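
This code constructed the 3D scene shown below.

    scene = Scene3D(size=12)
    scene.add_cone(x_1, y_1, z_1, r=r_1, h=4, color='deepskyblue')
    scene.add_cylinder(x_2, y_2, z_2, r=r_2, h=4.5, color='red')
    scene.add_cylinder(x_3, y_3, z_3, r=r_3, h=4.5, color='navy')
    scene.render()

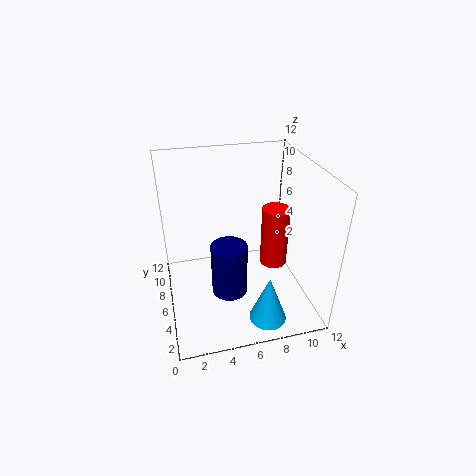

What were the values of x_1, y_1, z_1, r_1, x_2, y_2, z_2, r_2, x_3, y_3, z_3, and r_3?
x_1 = 7.5, y_1 = 2, z_1 = 0.5, r_1 = 1.5, x_2 = 8, y_2 = 3, z_2 = 5.5, r_2 = 1, x_3 = 5, y_3 = 5, z_3 = 1.5, r_3 = 1.5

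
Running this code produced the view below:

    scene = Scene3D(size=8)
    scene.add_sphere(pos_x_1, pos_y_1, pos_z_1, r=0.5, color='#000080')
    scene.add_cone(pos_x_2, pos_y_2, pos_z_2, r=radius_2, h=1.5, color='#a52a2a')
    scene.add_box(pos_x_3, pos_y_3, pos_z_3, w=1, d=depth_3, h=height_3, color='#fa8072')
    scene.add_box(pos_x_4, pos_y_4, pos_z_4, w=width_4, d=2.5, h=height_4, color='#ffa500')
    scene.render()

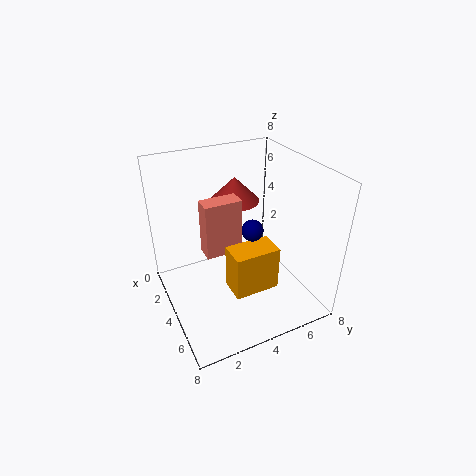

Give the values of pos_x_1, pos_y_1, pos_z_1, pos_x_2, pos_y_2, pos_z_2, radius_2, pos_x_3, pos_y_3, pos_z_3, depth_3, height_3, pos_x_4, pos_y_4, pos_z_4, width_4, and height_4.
pos_x_1 = 6.5
pos_y_1 = 3.5
pos_z_1 = 6
pos_x_2 = 1.5
pos_y_2 = 5
pos_z_2 = 5
radius_2 = 1.5
pos_x_3 = 3.5
pos_y_3 = 2
pos_z_3 = 3.5
depth_3 = 2
height_3 = 3
pos_x_4 = 4.5
pos_y_4 = 3
pos_z_4 = 1.5
width_4 = 1.5
height_4 = 2.5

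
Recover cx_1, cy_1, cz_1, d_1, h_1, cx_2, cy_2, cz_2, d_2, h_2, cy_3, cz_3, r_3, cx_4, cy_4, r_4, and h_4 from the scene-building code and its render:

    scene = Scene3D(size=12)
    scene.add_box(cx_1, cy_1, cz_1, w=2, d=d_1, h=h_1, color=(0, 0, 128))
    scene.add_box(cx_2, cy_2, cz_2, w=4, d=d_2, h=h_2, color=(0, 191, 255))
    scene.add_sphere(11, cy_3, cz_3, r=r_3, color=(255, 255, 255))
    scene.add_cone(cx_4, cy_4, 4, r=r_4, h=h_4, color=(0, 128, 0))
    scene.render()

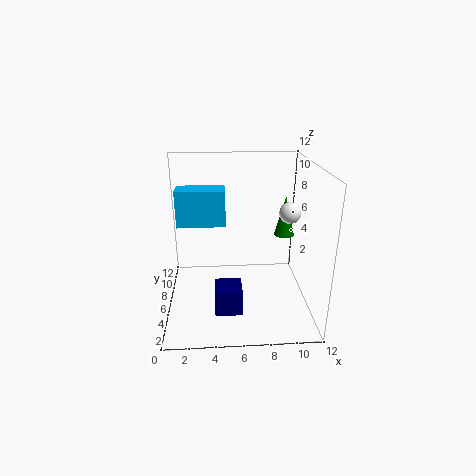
cx_1 = 4, cy_1 = 1, cz_1 = 2, d_1 = 2, h_1 = 2, cx_2 = 1, cy_2 = 6, cz_2 = 7, d_2 = 2, h_2 = 3, cy_3 = 9, cz_3 = 7, r_3 = 1, cx_4 = 11, cy_4 = 11, r_4 = 1, h_4 = 4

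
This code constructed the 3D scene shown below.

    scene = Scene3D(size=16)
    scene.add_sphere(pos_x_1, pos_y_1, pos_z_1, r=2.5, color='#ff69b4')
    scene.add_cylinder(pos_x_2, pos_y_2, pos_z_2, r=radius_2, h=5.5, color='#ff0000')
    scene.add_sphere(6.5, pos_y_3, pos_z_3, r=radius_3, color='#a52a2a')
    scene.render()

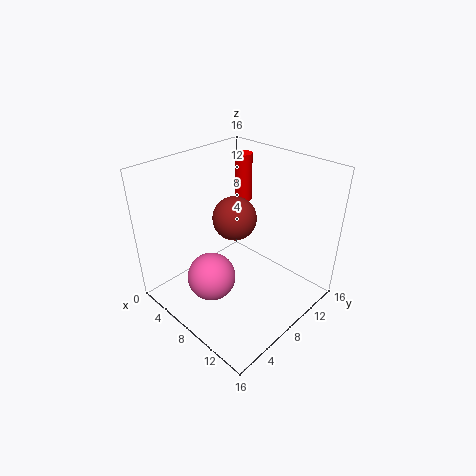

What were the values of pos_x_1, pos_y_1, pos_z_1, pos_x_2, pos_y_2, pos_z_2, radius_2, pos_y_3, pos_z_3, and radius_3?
pos_x_1 = 8.5, pos_y_1 = 3.5, pos_z_1 = 5.5, pos_x_2 = 5, pos_y_2 = 12, pos_z_2 = 10.5, radius_2 = 1, pos_y_3 = 9, pos_z_3 = 9.5, radius_3 = 2.5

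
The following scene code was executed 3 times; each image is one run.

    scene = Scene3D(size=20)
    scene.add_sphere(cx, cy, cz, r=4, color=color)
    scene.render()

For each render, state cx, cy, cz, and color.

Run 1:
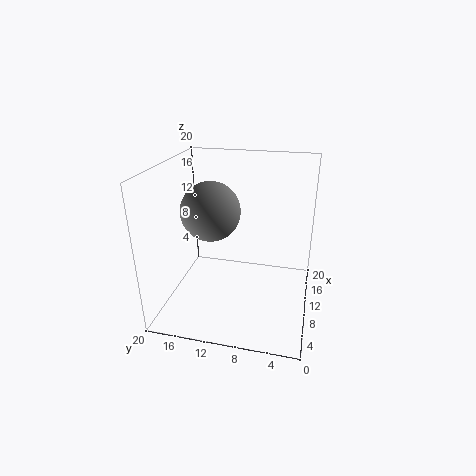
cx = 9; cy = 13.5; cz = 14; color = 'gray'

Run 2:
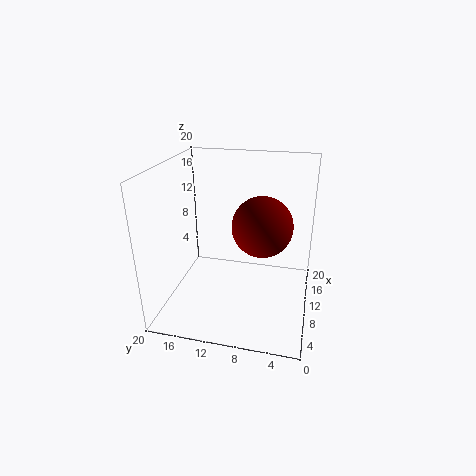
cx = 9; cy = 6.5; cz = 12.5; color = 'maroon'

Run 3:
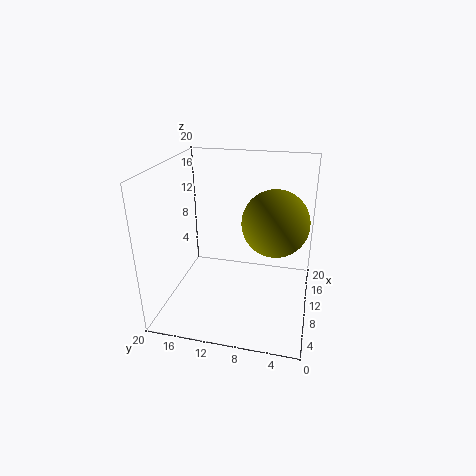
cx = 6; cy = 4.5; cz = 14.5; color = 'olive'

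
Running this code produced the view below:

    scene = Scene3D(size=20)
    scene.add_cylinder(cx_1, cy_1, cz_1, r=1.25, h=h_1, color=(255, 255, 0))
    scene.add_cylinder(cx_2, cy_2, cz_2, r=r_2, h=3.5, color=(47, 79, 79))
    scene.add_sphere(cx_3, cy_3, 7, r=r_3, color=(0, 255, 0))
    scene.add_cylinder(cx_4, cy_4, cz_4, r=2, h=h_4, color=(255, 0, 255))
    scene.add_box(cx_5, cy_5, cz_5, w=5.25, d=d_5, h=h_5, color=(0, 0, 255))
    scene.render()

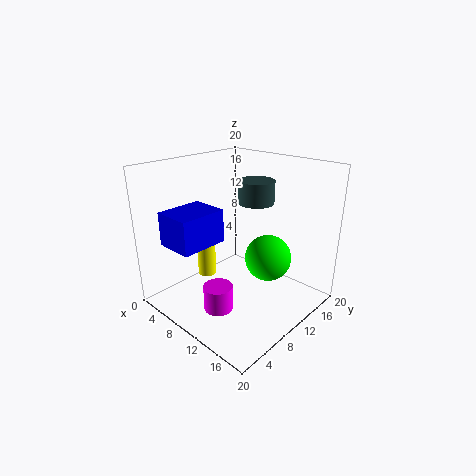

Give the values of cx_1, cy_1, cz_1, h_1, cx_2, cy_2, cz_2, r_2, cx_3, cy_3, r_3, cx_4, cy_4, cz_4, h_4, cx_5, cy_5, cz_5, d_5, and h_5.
cx_1 = 7
cy_1 = 6.75
cz_1 = 4.75
h_1 = 8.75
cx_2 = 7.75
cy_2 = 16.5
cz_2 = 13
r_2 = 2.75
cx_3 = 13.25
cy_3 = 12.75
r_3 = 3.25
cx_4 = 10.5
cy_4 = 5.5
cz_4 = 1
h_4 = 3.5
cx_5 = 4
cy_5 = 1.5
cz_5 = 10
d_5 = 6.5
h_5 = 4.5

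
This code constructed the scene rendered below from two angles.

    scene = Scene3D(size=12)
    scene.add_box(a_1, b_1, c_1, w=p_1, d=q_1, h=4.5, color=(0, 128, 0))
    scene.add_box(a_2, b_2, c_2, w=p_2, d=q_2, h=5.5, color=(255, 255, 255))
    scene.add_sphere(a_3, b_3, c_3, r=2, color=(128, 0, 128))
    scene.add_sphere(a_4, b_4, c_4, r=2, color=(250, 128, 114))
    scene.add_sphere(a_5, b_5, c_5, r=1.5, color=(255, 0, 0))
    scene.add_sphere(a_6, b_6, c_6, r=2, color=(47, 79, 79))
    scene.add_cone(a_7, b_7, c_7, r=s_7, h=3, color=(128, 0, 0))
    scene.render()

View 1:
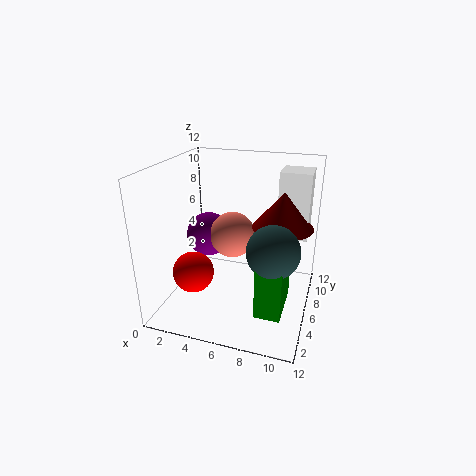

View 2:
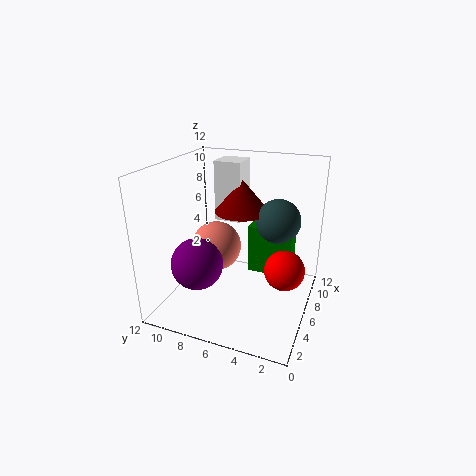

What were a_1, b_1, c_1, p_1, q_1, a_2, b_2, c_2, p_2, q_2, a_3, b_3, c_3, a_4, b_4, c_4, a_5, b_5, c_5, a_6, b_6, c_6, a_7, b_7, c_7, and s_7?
a_1 = 8.5
b_1 = 2
c_1 = 1.5
p_1 = 2
q_1 = 4
a_2 = 9
b_2 = 7
c_2 = 6
p_2 = 2.5
q_2 = 2.5
a_3 = 2.5
b_3 = 8
c_3 = 5
a_4 = 5
b_4 = 7.5
c_4 = 5.5
a_5 = 4
b_5 = 1.5
c_5 = 5
a_6 = 9.5
b_6 = 3.5
c_6 = 6.5
a_7 = 9.5
b_7 = 7
c_7 = 7
s_7 = 2.5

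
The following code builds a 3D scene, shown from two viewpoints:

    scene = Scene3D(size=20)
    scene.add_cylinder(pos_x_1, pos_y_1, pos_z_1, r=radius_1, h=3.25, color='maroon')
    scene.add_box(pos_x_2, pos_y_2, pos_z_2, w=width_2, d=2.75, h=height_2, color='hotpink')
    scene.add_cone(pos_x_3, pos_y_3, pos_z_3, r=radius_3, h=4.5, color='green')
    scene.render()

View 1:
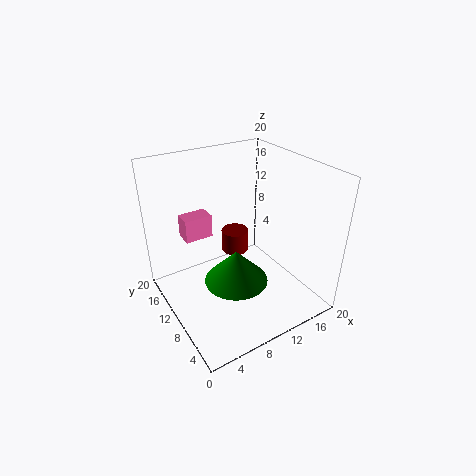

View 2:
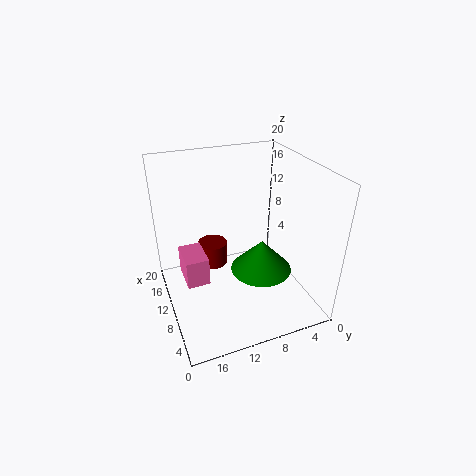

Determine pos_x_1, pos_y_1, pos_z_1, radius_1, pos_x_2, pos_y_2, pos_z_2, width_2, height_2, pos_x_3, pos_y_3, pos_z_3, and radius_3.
pos_x_1 = 11.5; pos_y_1 = 13.25; pos_z_1 = 6; radius_1 = 2; pos_x_2 = 4.75; pos_y_2 = 15.75; pos_z_2 = 7.75; width_2 = 4.25; height_2 = 3.5; pos_x_3 = 8; pos_y_3 = 7.25; pos_z_3 = 5.5; radius_3 = 4.25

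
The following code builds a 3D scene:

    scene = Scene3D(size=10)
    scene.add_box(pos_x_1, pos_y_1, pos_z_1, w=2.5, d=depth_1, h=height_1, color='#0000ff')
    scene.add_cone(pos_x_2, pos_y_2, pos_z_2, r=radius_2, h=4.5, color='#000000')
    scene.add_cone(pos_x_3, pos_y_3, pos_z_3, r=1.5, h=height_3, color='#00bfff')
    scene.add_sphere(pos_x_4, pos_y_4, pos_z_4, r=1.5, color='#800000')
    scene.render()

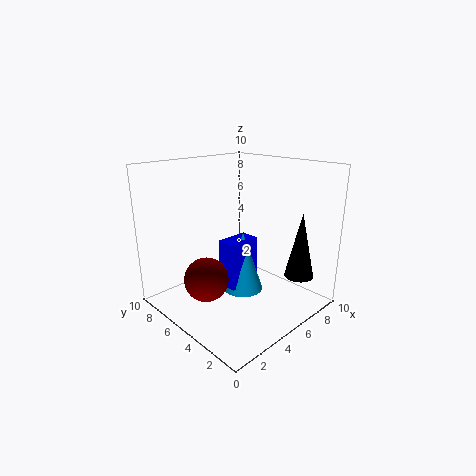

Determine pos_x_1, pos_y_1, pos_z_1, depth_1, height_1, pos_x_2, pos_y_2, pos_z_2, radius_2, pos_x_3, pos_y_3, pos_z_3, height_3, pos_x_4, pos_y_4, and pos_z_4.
pos_x_1 = 4.5; pos_y_1 = 5; pos_z_1 = 1; depth_1 = 1.5; height_1 = 3.5; pos_x_2 = 7.5; pos_y_2 = 1.5; pos_z_2 = 2.5; radius_2 = 1; pos_x_3 = 6; pos_y_3 = 5.5; pos_z_3 = 0.5; height_3 = 4.5; pos_x_4 = 2.5; pos_y_4 = 5.5; pos_z_4 = 2.5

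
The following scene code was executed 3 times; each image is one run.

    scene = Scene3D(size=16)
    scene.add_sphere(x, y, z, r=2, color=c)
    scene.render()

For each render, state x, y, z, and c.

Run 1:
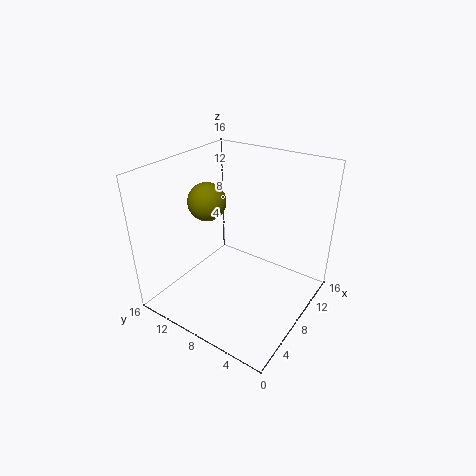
x = 6, y = 10.5, z = 12.5, c = 'olive'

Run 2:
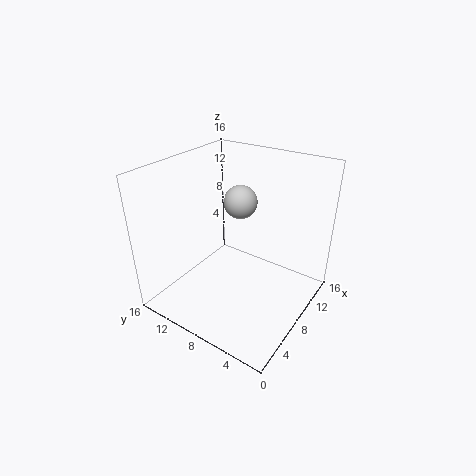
x = 11.5, y = 10, z = 10.5, c = 'lightgray'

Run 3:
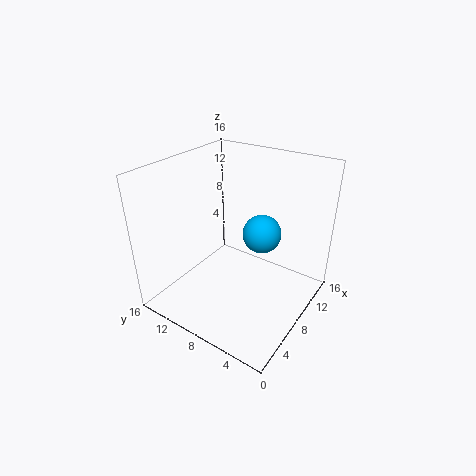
x = 8, y = 5, z = 9.5, c = 'deepskyblue'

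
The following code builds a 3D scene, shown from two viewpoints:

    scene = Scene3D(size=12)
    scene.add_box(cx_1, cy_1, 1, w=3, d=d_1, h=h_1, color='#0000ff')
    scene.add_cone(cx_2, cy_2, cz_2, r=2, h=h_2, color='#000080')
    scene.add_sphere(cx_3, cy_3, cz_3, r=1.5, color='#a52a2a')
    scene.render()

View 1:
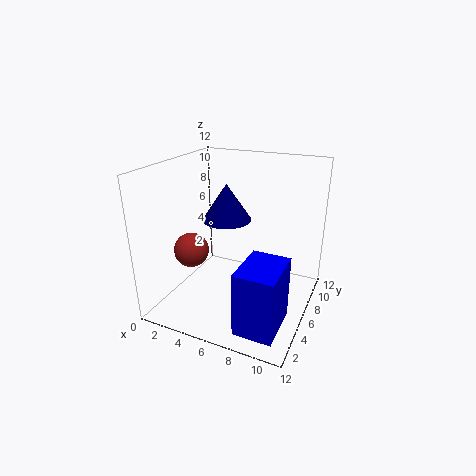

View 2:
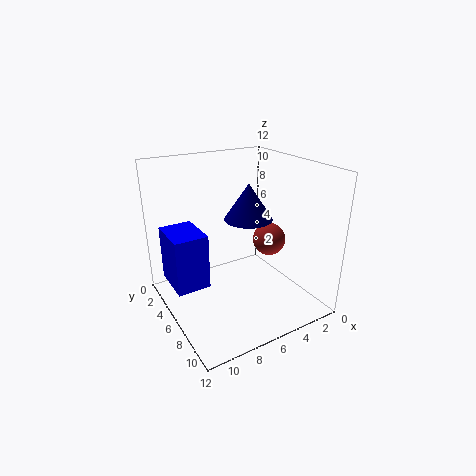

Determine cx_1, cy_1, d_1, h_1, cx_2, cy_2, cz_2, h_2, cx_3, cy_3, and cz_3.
cx_1 = 8
cy_1 = 0.5
d_1 = 4
h_1 = 5
cx_2 = 5
cy_2 = 6
cz_2 = 7.5
h_2 = 3
cx_3 = 2
cy_3 = 5
cz_3 = 4.5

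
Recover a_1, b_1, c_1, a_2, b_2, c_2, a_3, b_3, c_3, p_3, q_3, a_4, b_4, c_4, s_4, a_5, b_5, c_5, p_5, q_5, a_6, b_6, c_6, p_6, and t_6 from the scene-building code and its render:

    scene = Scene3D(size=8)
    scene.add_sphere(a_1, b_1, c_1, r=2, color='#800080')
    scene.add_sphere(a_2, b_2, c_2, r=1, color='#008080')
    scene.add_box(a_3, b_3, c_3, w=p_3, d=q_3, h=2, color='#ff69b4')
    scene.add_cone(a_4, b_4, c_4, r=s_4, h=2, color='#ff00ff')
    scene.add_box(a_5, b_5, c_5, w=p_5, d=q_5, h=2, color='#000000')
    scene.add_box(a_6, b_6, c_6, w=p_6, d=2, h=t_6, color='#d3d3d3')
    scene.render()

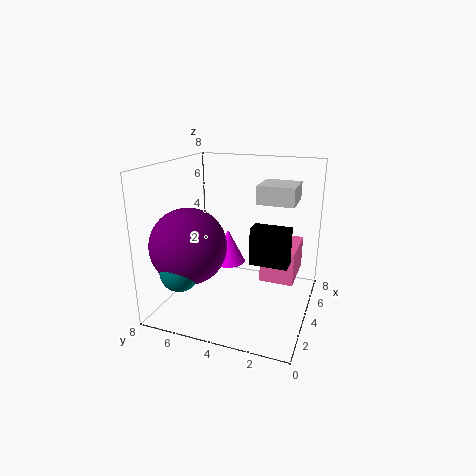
a_1 = 2, b_1 = 6, c_1 = 4, a_2 = 1, b_2 = 6, c_2 = 3, a_3 = 5, b_3 = 1, c_3 = 1, p_3 = 3, q_3 = 2, a_4 = 5, b_4 = 5, c_4 = 2, s_4 = 1, a_5 = 3, b_5 = 1, c_5 = 3, p_5 = 1, q_5 = 2, a_6 = 4, b_6 = 1, c_6 = 6, p_6 = 2, t_6 = 1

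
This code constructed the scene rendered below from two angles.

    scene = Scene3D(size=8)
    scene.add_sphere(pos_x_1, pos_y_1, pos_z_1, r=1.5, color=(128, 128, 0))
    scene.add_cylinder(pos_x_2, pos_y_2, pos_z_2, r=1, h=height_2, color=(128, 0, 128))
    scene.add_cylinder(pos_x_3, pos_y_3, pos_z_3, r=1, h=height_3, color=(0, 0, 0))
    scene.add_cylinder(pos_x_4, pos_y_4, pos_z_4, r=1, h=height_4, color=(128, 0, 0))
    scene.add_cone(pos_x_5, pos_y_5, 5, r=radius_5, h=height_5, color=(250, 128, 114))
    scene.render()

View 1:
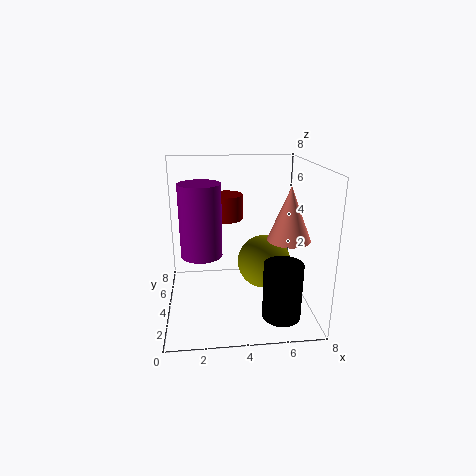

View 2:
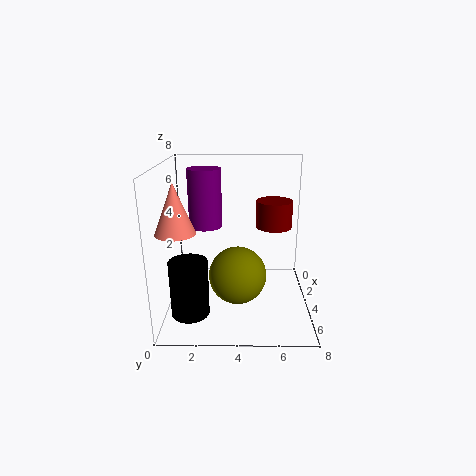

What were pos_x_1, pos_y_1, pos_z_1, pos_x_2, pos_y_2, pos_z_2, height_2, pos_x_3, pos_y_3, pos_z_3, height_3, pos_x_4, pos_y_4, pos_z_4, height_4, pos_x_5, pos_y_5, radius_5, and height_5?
pos_x_1 = 5.5
pos_y_1 = 4
pos_z_1 = 2.5
pos_x_2 = 2
pos_y_2 = 2
pos_z_2 = 4
height_2 = 3.5
pos_x_3 = 6
pos_y_3 = 1.5
pos_z_3 = 0.5
height_3 = 3
pos_x_4 = 3.5
pos_y_4 = 6
pos_z_4 = 4.5
height_4 = 1.5
pos_x_5 = 6
pos_y_5 = 1
radius_5 = 1
height_5 = 2.5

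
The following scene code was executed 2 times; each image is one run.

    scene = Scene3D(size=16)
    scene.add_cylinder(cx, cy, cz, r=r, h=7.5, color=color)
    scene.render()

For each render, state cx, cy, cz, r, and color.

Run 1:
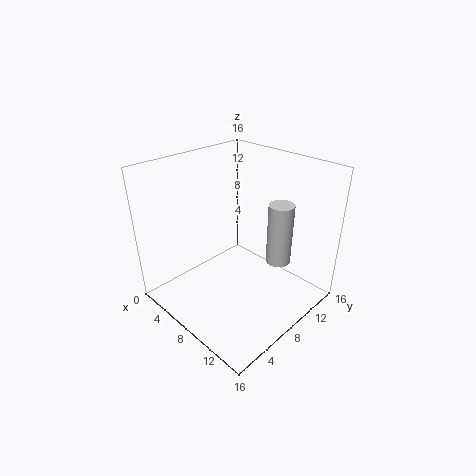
cx = 10, cy = 13, cz = 3.5, r = 1.5, color = 'lightgray'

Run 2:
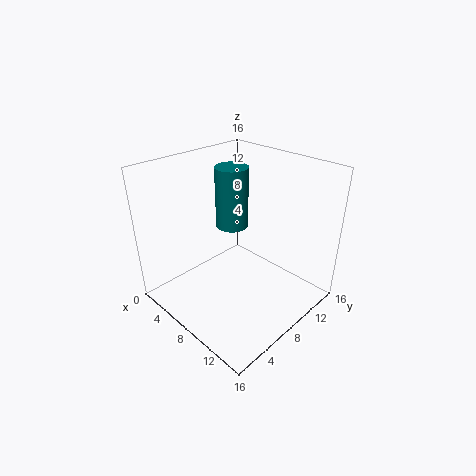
cx = 4, cy = 11, cz = 7, r = 2, color = 'teal'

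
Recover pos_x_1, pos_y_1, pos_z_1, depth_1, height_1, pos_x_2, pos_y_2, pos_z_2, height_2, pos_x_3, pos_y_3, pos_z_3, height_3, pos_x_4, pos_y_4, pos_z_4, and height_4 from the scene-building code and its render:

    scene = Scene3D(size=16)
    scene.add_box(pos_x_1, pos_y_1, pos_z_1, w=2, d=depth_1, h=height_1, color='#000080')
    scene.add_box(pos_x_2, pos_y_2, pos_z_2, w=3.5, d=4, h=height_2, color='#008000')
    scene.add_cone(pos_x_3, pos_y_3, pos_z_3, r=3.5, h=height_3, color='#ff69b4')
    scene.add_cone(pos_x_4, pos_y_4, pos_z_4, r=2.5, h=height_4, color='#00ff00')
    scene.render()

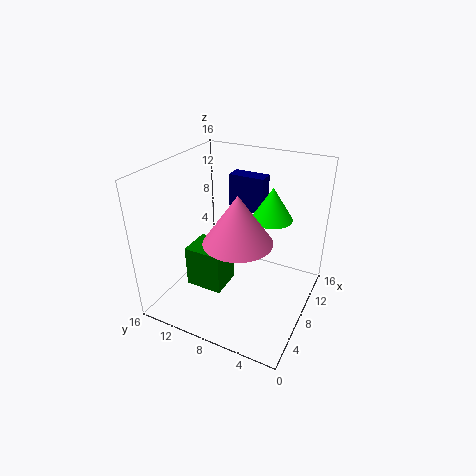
pos_x_1 = 13.5, pos_y_1 = 7.5, pos_z_1 = 8.5, depth_1 = 4.5, height_1 = 4.5, pos_x_2 = 3.5, pos_y_2 = 8, pos_z_2 = 3.5, height_2 = 4.5, pos_x_3 = 5, pos_y_3 = 6.5, pos_z_3 = 9.5, height_3 = 5, pos_x_4 = 13, pos_y_4 = 6, pos_z_4 = 8.5, height_4 = 4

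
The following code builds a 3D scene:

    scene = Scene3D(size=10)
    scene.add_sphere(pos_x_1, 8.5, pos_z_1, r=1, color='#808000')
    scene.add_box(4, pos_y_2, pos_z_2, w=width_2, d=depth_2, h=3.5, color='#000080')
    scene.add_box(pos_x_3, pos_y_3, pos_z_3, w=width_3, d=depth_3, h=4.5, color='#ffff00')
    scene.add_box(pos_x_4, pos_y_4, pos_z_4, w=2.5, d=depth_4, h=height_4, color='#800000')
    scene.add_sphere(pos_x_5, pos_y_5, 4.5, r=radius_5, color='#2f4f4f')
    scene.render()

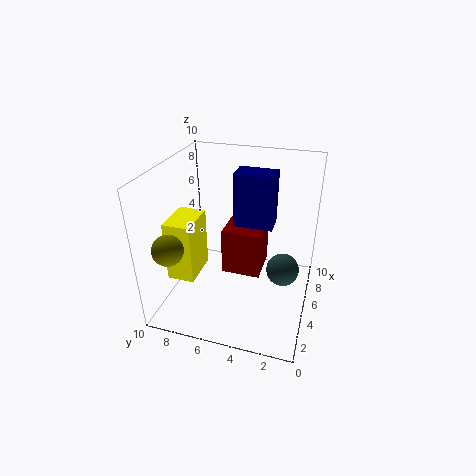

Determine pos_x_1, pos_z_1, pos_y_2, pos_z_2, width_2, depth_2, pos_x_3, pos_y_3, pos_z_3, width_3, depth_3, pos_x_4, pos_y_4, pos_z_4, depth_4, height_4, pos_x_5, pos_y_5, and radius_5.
pos_x_1 = 1.5, pos_z_1 = 5.5, pos_y_2 = 2.5, pos_z_2 = 6.5, width_2 = 1.5, depth_2 = 2.5, pos_x_3 = 3.5, pos_y_3 = 8, pos_z_3 = 1.5, width_3 = 3, depth_3 = 2, pos_x_4 = 3, pos_y_4 = 3, pos_z_4 = 3.5, depth_4 = 2.5, height_4 = 3, pos_x_5 = 3, pos_y_5 = 1.5, radius_5 = 1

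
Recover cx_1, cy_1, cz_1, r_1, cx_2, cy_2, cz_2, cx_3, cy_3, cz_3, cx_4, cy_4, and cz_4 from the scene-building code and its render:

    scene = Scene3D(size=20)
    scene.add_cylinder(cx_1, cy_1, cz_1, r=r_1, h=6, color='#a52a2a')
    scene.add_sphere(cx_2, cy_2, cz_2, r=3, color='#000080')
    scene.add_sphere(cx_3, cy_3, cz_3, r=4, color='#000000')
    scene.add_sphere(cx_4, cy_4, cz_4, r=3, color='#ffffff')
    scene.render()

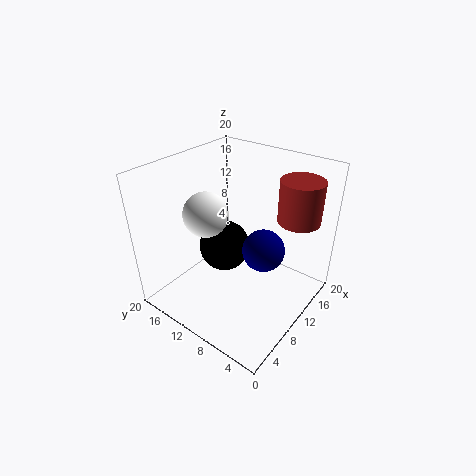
cx_1 = 16
cy_1 = 4
cz_1 = 12
r_1 = 3
cx_2 = 12
cy_2 = 7
cz_2 = 8
cx_3 = 13
cy_3 = 15
cz_3 = 5
cx_4 = 7
cy_4 = 13
cz_4 = 14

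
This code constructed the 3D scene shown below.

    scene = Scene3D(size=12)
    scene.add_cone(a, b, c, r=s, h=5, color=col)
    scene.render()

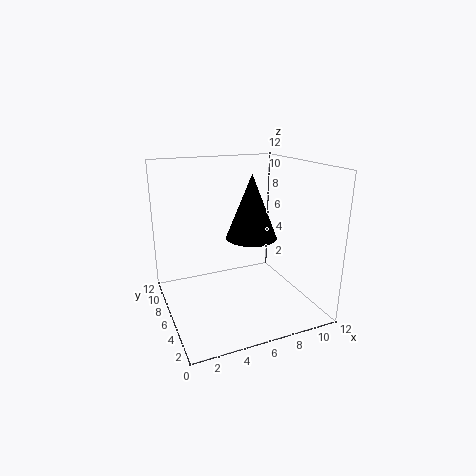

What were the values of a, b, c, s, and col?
a = 6.5, b = 4.5, c = 6.5, s = 2, col = 'black'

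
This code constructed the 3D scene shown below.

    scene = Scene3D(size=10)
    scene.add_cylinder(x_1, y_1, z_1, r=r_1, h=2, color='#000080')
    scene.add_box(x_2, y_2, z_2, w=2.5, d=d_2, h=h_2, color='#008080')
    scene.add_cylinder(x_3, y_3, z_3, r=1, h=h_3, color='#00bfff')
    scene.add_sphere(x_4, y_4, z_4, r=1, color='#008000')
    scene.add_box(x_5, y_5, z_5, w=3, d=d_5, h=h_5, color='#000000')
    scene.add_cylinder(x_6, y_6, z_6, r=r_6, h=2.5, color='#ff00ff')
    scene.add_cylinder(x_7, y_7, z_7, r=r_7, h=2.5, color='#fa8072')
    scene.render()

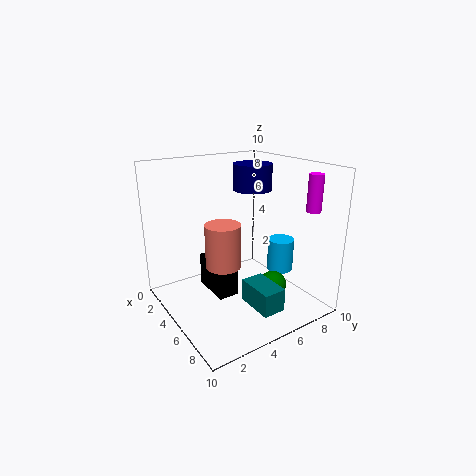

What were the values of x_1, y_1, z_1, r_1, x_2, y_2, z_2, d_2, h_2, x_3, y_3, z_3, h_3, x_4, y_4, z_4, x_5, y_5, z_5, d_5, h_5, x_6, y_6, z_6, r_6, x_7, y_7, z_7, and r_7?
x_1 = 2.5
y_1 = 8
z_1 = 7.5
r_1 = 1.5
x_2 = 7
y_2 = 4
z_2 = 1.5
d_2 = 1.5
h_2 = 1.5
x_3 = 5
y_3 = 9
z_3 = 1.5
h_3 = 2.5
x_4 = 6
y_4 = 7.5
z_4 = 1
x_5 = 2
y_5 = 3.5
z_5 = 0.5
d_5 = 1.5
h_5 = 2.5
x_6 = 8
y_6 = 9
z_6 = 7
r_6 = 0.5
x_7 = 8
y_7 = 2
z_7 = 5
r_7 = 1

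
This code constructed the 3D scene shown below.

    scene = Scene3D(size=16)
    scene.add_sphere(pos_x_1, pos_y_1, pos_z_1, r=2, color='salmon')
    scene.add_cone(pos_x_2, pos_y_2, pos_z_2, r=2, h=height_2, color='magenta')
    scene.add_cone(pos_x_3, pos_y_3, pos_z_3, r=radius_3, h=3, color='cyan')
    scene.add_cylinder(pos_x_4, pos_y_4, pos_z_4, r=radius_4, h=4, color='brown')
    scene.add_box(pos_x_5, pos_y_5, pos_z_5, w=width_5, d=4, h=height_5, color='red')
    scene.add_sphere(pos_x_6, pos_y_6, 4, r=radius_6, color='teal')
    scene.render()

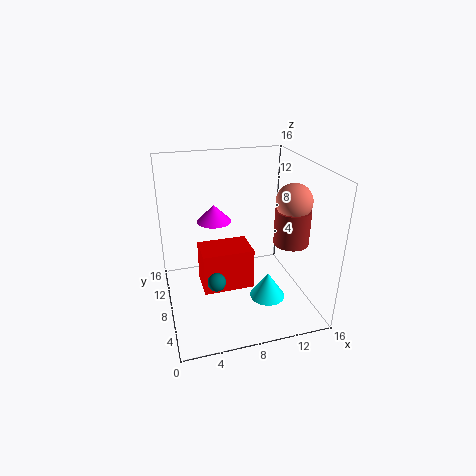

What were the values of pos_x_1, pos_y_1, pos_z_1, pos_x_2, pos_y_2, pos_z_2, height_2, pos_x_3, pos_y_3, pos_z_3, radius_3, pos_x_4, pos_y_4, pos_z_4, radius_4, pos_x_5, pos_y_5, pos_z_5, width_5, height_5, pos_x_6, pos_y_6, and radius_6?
pos_x_1 = 14
pos_y_1 = 7
pos_z_1 = 12
pos_x_2 = 6
pos_y_2 = 11
pos_z_2 = 9
height_2 = 2
pos_x_3 = 11
pos_y_3 = 6
pos_z_3 = 1
radius_3 = 2
pos_x_4 = 14
pos_y_4 = 7
pos_z_4 = 7
radius_4 = 2
pos_x_5 = 4
pos_y_5 = 8
pos_z_5 = 1
width_5 = 6
height_5 = 5
pos_x_6 = 5
pos_y_6 = 6
radius_6 = 1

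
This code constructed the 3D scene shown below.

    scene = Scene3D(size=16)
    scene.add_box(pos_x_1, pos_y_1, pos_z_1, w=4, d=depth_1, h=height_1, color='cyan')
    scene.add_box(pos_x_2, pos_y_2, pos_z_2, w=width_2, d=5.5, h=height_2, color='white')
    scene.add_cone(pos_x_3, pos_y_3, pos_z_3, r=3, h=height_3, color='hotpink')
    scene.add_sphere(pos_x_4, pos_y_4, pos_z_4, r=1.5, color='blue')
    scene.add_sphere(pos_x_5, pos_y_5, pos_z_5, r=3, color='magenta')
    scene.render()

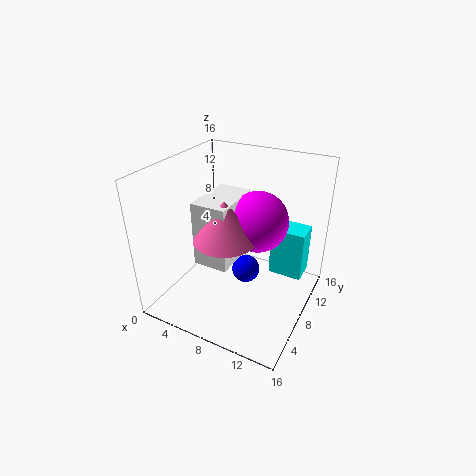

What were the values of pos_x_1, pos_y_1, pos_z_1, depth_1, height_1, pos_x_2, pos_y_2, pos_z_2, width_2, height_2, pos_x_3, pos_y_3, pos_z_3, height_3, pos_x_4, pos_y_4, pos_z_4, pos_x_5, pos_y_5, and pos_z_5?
pos_x_1 = 10.5; pos_y_1 = 11.5; pos_z_1 = 2; depth_1 = 3; height_1 = 6; pos_x_2 = 6; pos_y_2 = 2.5; pos_z_2 = 7.5; width_2 = 3.5; height_2 = 6.5; pos_x_3 = 9; pos_y_3 = 3.5; pos_z_3 = 10.5; height_3 = 4; pos_x_4 = 9.5; pos_y_4 = 7; pos_z_4 = 5; pos_x_5 = 11; pos_y_5 = 6.5; pos_z_5 = 11.5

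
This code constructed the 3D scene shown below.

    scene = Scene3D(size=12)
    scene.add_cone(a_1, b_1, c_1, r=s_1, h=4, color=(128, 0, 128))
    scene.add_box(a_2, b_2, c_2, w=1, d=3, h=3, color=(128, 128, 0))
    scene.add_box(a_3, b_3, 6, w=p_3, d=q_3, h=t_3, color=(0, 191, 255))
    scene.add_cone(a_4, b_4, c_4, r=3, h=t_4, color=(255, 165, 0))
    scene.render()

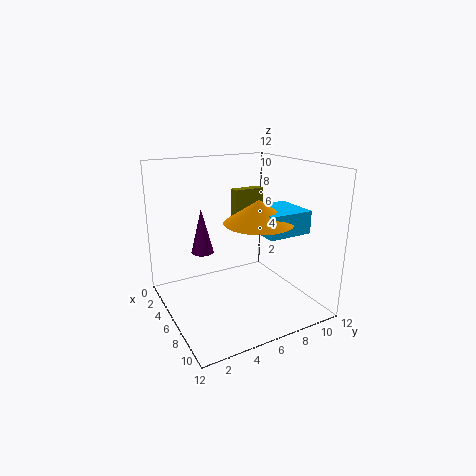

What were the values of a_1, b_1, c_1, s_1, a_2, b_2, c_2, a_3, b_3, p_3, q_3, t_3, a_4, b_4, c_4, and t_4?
a_1 = 3, b_1 = 4, c_1 = 4, s_1 = 1, a_2 = 1, b_2 = 8, c_2 = 6, a_3 = 4, b_3 = 8, p_3 = 4, q_3 = 4, t_3 = 2, a_4 = 6, b_4 = 8, c_4 = 7, t_4 = 2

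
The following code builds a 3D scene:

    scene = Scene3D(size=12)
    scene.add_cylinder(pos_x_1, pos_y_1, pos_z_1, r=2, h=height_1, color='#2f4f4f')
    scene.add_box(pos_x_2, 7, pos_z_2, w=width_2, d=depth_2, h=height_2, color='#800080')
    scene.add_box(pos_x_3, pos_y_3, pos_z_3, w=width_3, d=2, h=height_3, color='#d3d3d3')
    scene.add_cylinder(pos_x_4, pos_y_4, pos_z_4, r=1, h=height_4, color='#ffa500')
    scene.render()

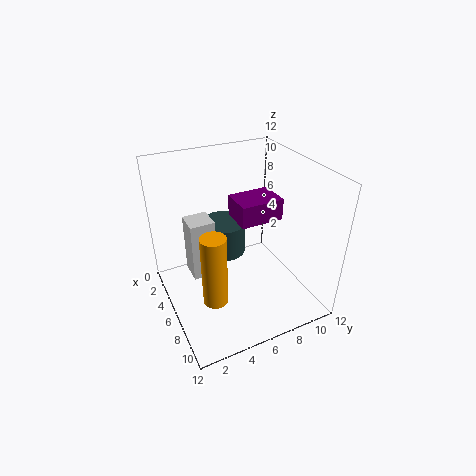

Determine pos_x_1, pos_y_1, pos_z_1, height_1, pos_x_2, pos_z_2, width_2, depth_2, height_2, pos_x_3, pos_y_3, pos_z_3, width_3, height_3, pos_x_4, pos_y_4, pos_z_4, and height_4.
pos_x_1 = 3, pos_y_1 = 6, pos_z_1 = 3, height_1 = 3, pos_x_2 = 2, pos_z_2 = 6, width_2 = 3, depth_2 = 4, height_2 = 2, pos_x_3 = 4, pos_y_3 = 2, pos_z_3 = 3, width_3 = 2, height_3 = 5, pos_x_4 = 8, pos_y_4 = 3, pos_z_4 = 2, height_4 = 6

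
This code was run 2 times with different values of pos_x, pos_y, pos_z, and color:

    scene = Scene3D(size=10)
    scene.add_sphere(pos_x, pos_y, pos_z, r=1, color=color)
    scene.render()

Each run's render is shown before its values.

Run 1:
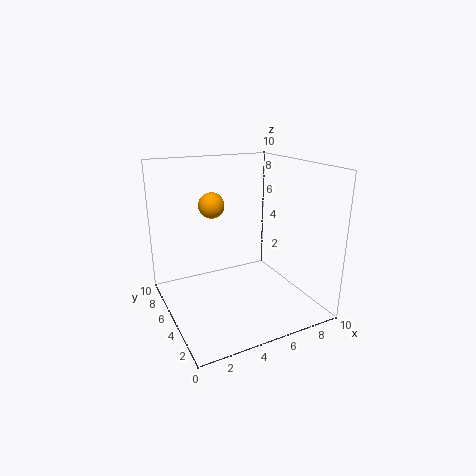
pos_x = 4.5
pos_y = 8.5
pos_z = 6.5
color = 'orange'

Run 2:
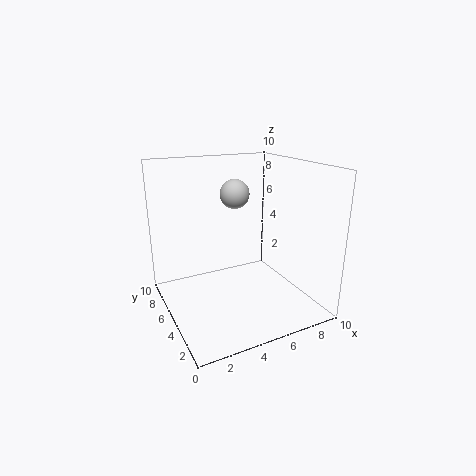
pos_x = 5
pos_y = 5.5
pos_z = 8
color = 'lightgray'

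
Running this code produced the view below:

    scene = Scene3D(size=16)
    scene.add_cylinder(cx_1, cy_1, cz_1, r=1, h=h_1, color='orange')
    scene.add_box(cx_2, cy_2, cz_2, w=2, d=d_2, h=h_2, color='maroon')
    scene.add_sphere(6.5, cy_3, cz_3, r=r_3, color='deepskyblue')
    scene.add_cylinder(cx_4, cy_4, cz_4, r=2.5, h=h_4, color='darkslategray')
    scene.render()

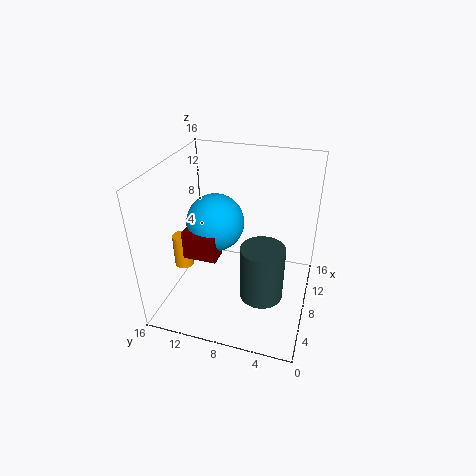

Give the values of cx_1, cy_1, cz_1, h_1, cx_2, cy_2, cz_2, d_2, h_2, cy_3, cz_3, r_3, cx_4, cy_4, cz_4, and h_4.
cx_1 = 4.5, cy_1 = 13, cz_1 = 6, h_1 = 3.5, cx_2 = 3.5, cy_2 = 9, cz_2 = 7.5, d_2 = 3.5, h_2 = 3, cy_3 = 10, cz_3 = 10.5, r_3 = 3, cx_4 = 7.5, cy_4 = 5, cz_4 = 1, h_4 = 6.5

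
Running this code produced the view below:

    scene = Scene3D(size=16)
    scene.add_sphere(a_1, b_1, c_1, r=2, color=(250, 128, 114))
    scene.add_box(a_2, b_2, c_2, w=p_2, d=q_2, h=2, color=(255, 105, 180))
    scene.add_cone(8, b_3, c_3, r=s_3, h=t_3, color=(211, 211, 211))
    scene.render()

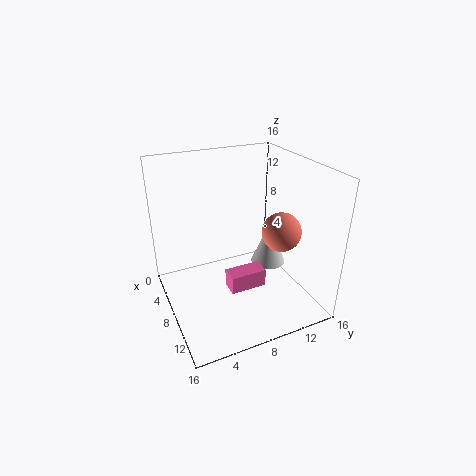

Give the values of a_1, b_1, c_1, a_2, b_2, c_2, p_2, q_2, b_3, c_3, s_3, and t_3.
a_1 = 12; b_1 = 11; c_1 = 10; a_2 = 9; b_2 = 6; c_2 = 3; p_2 = 2; q_2 = 4; b_3 = 12; c_3 = 4; s_3 = 2; t_3 = 5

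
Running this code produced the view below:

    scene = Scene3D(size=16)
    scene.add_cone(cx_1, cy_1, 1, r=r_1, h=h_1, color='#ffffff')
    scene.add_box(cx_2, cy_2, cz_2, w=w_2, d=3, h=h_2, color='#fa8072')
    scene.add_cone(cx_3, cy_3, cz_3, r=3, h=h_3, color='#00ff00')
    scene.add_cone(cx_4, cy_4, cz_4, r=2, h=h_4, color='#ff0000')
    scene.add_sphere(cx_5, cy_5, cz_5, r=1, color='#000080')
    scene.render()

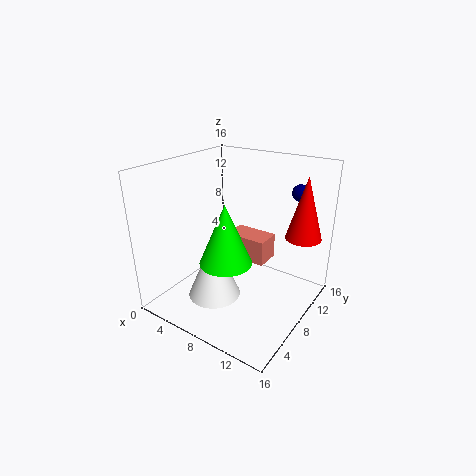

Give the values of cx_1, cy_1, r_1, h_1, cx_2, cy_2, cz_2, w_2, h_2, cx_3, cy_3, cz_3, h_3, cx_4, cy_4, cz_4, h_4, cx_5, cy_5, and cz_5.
cx_1 = 6, cy_1 = 6, r_1 = 3, h_1 = 7, cx_2 = 5, cy_2 = 10, cz_2 = 4, w_2 = 5, h_2 = 3, cx_3 = 7, cy_3 = 7, cz_3 = 5, h_3 = 7, cx_4 = 14, cy_4 = 12, cz_4 = 8, h_4 = 7, cx_5 = 12, cy_5 = 15, cz_5 = 12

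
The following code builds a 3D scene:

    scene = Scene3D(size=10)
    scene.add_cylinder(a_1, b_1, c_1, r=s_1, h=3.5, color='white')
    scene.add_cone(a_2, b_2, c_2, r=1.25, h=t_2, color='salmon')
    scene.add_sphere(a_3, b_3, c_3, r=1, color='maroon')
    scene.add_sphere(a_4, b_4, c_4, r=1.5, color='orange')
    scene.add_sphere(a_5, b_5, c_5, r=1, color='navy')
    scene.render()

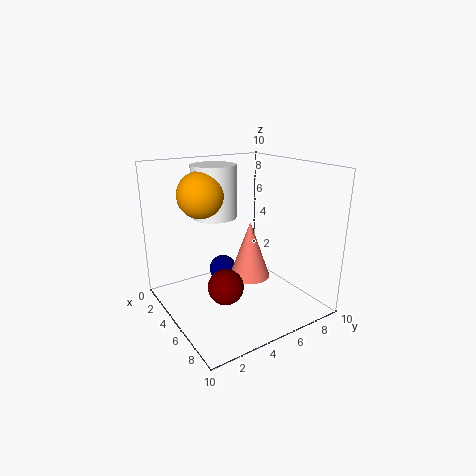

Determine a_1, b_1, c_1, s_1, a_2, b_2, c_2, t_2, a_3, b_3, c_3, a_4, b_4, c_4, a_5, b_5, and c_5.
a_1 = 4; b_1 = 3.75; c_1 = 6.5; s_1 = 1.5; a_2 = 7.5; b_2 = 4.25; c_2 = 3.5; t_2 = 3.5; a_3 = 8.75; b_3 = 1.75; c_3 = 4; a_4 = 4.5; b_4 = 2.5; c_4 = 8.25; a_5 = 3.25; b_5 = 4.75; c_5 = 2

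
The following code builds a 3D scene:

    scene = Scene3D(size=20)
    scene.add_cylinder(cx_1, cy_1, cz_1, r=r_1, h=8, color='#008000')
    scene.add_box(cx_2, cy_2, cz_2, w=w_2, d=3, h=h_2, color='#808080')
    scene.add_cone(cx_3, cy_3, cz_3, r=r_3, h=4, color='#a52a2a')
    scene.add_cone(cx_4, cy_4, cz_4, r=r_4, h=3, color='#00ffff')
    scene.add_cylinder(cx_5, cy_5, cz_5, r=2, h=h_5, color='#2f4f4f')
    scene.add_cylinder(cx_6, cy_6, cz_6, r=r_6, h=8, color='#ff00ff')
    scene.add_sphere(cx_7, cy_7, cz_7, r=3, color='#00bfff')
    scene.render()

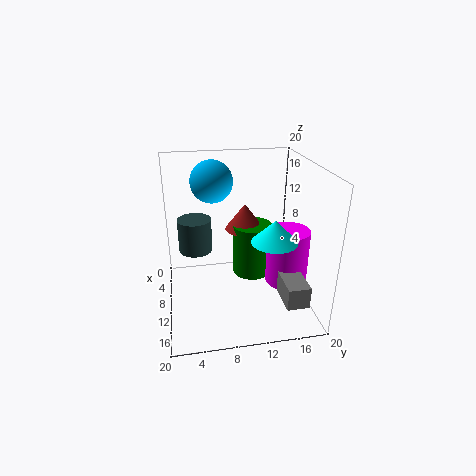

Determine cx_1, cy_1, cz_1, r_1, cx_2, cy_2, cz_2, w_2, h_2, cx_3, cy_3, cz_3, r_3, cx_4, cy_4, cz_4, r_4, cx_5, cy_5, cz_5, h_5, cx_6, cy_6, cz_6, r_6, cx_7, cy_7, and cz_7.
cx_1 = 6
cy_1 = 13
cz_1 = 2
r_1 = 3
cx_2 = 13
cy_2 = 15
cz_2 = 3
w_2 = 5
h_2 = 3
cx_3 = 5
cy_3 = 12
cz_3 = 9
r_3 = 3
cx_4 = 14
cy_4 = 14
cz_4 = 11
r_4 = 3
cx_5 = 14
cy_5 = 4
cz_5 = 11
h_5 = 4
cx_6 = 11
cy_6 = 17
cz_6 = 3
r_6 = 3
cx_7 = 6
cy_7 = 7
cz_7 = 17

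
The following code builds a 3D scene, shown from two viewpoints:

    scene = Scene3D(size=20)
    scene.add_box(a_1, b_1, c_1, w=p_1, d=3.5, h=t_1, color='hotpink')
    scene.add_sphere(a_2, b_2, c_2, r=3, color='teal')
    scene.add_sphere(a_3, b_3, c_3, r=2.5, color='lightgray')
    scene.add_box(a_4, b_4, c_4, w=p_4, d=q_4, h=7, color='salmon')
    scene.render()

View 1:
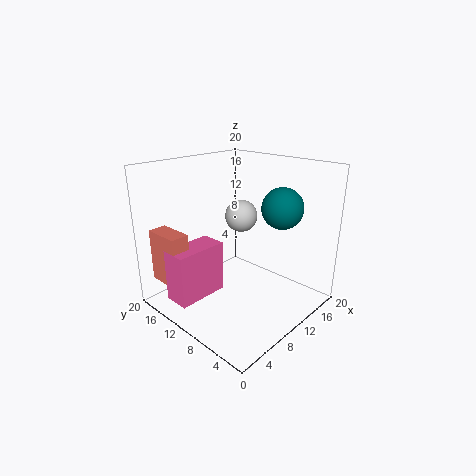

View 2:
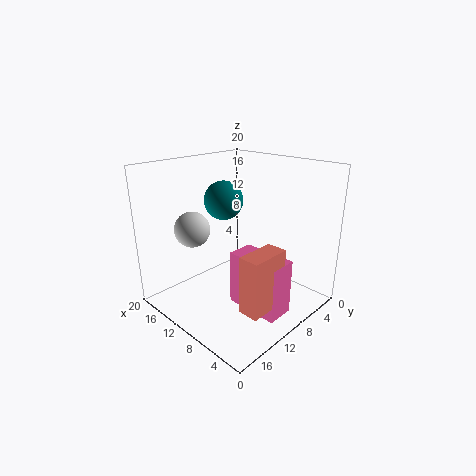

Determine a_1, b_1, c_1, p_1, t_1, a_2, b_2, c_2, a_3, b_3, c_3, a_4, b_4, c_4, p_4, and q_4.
a_1 = 0.5; b_1 = 10.5; c_1 = 3; p_1 = 7; t_1 = 7; a_2 = 16; b_2 = 7; c_2 = 13.5; a_3 = 15; b_3 = 14; c_3 = 11; a_4 = 0.5; b_4 = 12; c_4 = 5; p_4 = 2.5; q_4 = 5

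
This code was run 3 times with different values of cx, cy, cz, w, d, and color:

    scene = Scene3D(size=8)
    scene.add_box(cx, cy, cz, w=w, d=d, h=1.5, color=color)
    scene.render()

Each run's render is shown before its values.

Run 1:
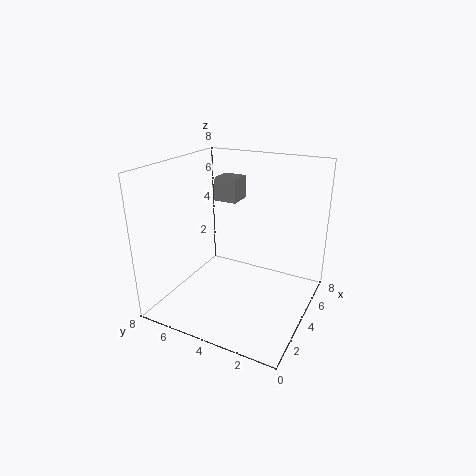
cx = 6.5
cy = 5.5
cz = 5
w = 1.5
d = 1.5
color = 'gray'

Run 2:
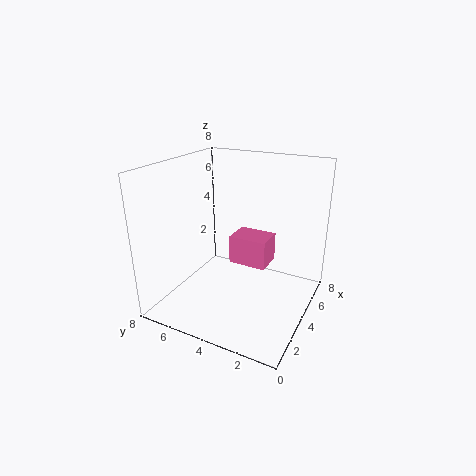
cx = 3
cy = 2
cz = 3
w = 1.5
d = 2
color = 'hotpink'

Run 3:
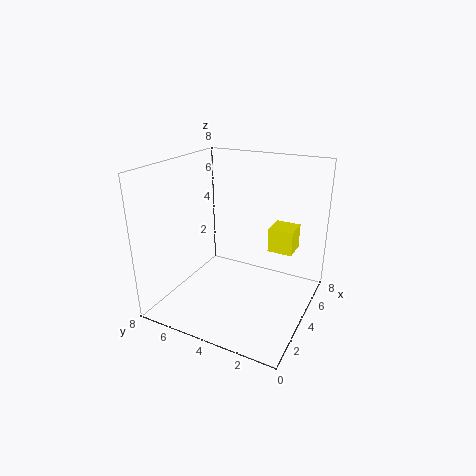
cx = 6
cy = 1.5
cz = 2.5
w = 1.5
d = 1.5
color = 'yellow'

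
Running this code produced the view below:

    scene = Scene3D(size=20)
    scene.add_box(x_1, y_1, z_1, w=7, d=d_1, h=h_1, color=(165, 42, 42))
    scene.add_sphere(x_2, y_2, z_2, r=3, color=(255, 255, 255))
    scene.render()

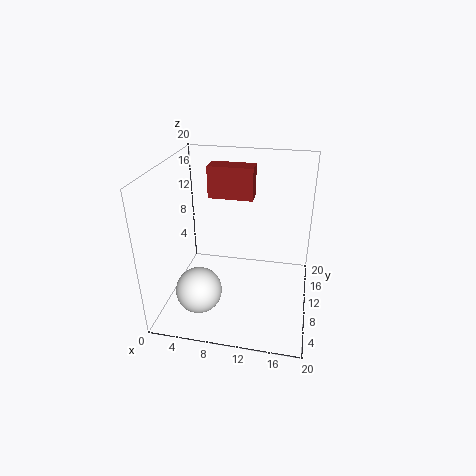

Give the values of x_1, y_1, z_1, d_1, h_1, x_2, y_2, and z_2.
x_1 = 4, y_1 = 16, z_1 = 13, d_1 = 3, h_1 = 5, x_2 = 6, y_2 = 4, z_2 = 5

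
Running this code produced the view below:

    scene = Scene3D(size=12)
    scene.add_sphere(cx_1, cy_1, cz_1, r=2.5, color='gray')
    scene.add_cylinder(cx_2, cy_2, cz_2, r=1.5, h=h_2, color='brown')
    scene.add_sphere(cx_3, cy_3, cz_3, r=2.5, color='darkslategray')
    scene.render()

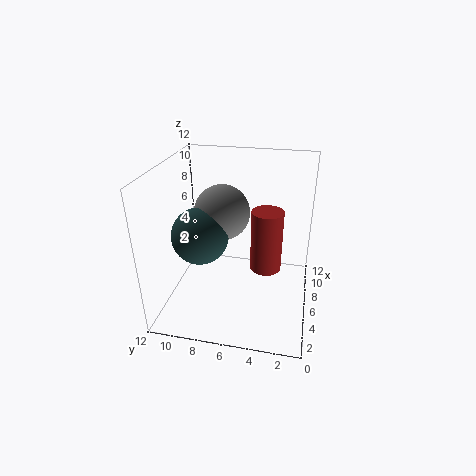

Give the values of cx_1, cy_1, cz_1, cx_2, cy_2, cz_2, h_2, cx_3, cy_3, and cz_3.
cx_1 = 8.5; cy_1 = 8; cz_1 = 7; cx_2 = 9.5; cy_2 = 4; cz_2 = 1; h_2 = 6; cx_3 = 6.5; cy_3 = 9.5; cz_3 = 5.5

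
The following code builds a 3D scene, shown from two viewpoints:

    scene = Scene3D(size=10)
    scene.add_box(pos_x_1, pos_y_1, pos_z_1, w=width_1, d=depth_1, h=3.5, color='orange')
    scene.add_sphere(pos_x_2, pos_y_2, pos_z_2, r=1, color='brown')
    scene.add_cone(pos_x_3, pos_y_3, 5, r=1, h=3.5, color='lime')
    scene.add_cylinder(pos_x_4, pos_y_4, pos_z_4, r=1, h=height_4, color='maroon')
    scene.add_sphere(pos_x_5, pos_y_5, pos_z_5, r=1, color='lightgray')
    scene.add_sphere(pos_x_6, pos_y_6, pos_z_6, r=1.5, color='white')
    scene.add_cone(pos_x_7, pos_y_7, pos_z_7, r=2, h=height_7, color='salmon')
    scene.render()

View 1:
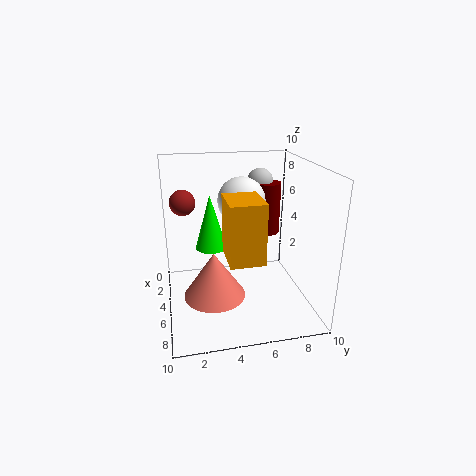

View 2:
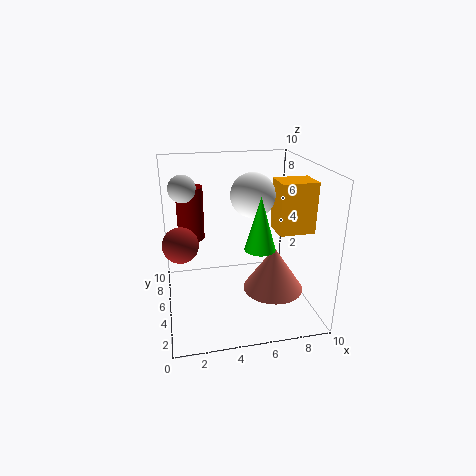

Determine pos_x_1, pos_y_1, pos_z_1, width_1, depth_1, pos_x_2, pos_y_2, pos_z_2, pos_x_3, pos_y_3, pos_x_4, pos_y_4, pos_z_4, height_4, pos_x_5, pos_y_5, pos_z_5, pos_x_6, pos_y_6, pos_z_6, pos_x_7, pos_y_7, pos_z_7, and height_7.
pos_x_1 = 7.5, pos_y_1 = 3.5, pos_z_1 = 5.5, width_1 = 2.5, depth_1 = 2, pos_x_2 = 1, pos_y_2 = 1.5, pos_z_2 = 6.5, pos_x_3 = 6, pos_y_3 = 3, pos_x_4 = 2, pos_y_4 = 8, pos_z_4 = 4, height_4 = 4, pos_x_5 = 1.5, pos_y_5 = 7.5, pos_z_5 = 8, pos_x_6 = 6, pos_y_6 = 5, pos_z_6 = 8, pos_x_7 = 7, pos_y_7 = 3, pos_z_7 = 2, height_7 = 3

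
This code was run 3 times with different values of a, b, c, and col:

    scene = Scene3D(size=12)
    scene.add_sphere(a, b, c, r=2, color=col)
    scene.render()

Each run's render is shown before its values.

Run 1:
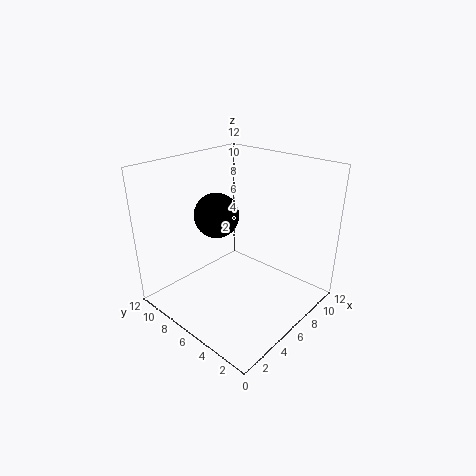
a = 6.5, b = 9, c = 7, col = 'black'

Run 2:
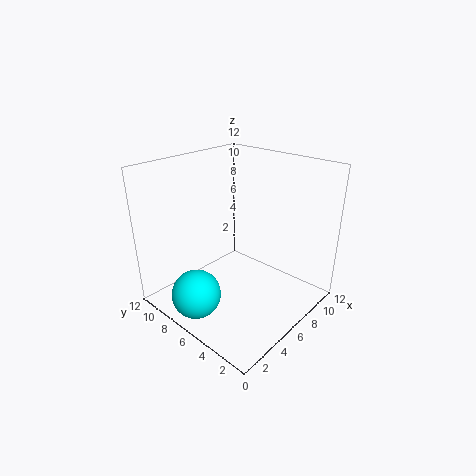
a = 2, b = 7, c = 2, col = 'cyan'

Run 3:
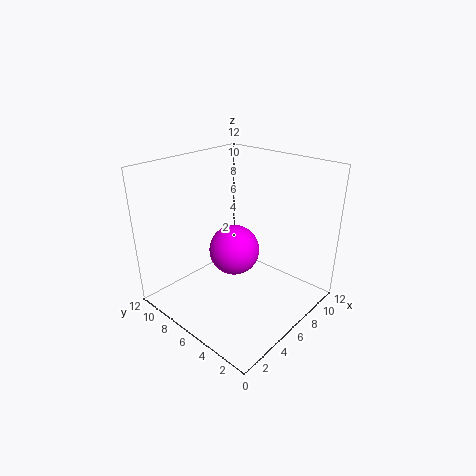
a = 5, b = 5.5, c = 5.5, col = 'magenta'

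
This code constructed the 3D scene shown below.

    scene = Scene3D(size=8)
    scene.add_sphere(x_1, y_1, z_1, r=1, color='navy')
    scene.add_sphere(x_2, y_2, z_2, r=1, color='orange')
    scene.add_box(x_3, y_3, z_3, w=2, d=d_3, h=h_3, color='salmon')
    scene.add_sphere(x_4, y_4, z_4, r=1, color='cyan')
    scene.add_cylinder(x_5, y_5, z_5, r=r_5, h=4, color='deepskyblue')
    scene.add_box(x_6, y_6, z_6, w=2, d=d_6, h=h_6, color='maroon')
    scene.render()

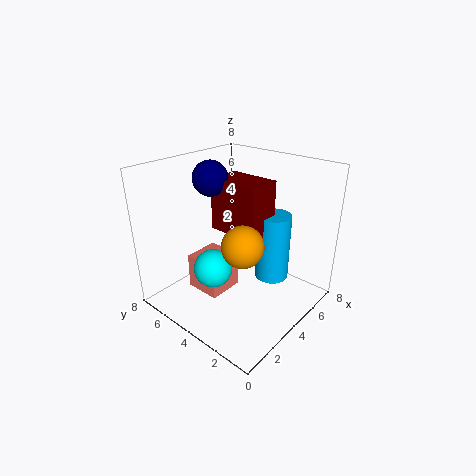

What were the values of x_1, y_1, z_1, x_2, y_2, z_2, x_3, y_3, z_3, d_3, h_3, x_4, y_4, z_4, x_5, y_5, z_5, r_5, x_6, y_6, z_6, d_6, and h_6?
x_1 = 4; y_1 = 6; z_1 = 7; x_2 = 2; y_2 = 2; z_2 = 5; x_3 = 2; y_3 = 4; z_3 = 1; d_3 = 2; h_3 = 2; x_4 = 2; y_4 = 4; z_4 = 3; x_5 = 6; y_5 = 3; z_5 = 1; r_5 = 1; x_6 = 4; y_6 = 3; z_6 = 4; d_6 = 3; h_6 = 3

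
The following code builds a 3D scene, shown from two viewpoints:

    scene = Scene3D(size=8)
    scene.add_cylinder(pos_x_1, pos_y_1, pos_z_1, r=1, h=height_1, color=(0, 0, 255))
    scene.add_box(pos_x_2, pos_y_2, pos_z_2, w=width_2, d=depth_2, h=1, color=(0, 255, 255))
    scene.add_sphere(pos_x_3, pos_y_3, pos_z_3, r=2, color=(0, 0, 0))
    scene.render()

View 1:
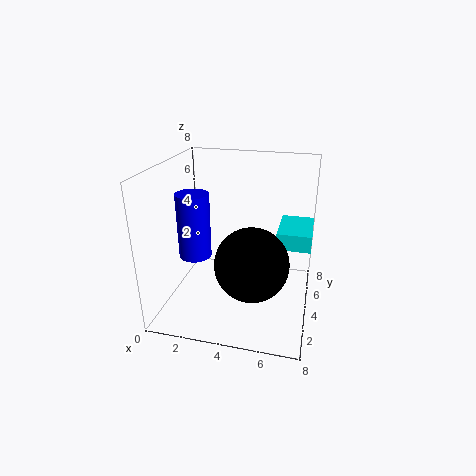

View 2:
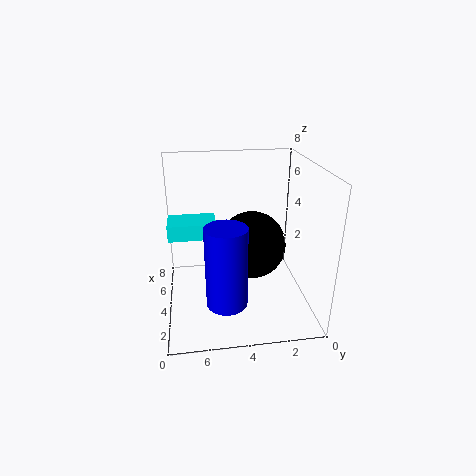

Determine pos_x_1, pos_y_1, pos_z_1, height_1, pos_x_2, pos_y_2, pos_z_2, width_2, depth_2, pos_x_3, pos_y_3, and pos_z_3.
pos_x_1 = 1; pos_y_1 = 5; pos_z_1 = 2; height_1 = 4; pos_x_2 = 6; pos_y_2 = 5; pos_z_2 = 3; width_2 = 2; depth_2 = 3; pos_x_3 = 5; pos_y_3 = 3; pos_z_3 = 3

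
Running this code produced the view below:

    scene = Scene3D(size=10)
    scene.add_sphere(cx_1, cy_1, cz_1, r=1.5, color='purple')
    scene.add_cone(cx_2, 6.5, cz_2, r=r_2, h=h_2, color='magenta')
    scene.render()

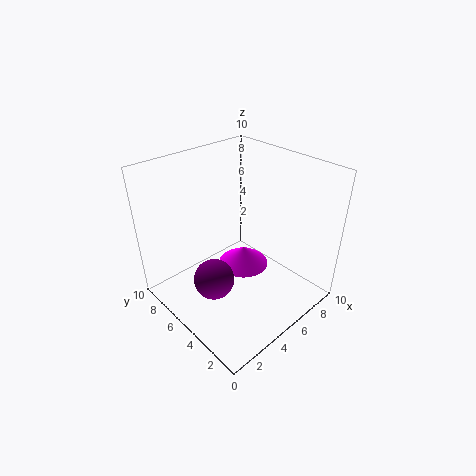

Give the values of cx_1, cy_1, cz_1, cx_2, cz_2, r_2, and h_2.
cx_1 = 3.5
cy_1 = 6
cz_1 = 1.5
cx_2 = 7
cz_2 = 1
r_2 = 2
h_2 = 1.5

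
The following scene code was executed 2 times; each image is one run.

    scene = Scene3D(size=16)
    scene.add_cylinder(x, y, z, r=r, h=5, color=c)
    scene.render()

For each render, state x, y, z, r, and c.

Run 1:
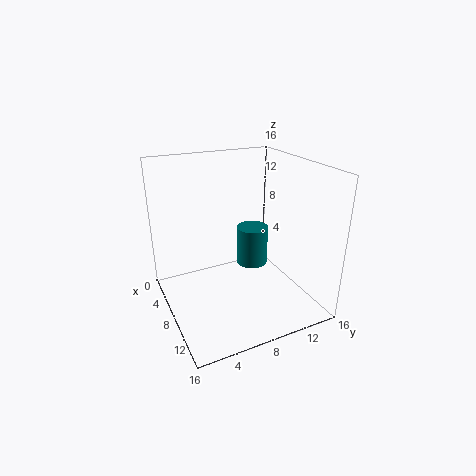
x = 4; y = 12; z = 2; r = 2; c = 'teal'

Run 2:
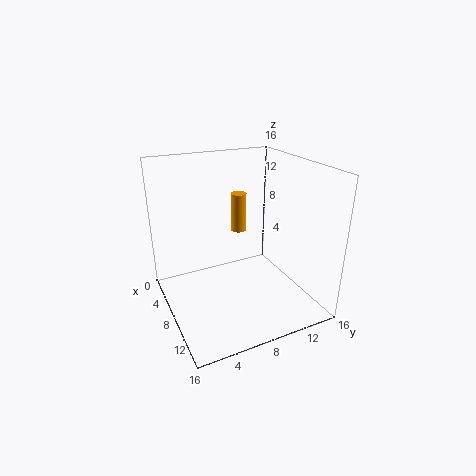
x = 2; y = 11; z = 6; r = 1; c = 'orange'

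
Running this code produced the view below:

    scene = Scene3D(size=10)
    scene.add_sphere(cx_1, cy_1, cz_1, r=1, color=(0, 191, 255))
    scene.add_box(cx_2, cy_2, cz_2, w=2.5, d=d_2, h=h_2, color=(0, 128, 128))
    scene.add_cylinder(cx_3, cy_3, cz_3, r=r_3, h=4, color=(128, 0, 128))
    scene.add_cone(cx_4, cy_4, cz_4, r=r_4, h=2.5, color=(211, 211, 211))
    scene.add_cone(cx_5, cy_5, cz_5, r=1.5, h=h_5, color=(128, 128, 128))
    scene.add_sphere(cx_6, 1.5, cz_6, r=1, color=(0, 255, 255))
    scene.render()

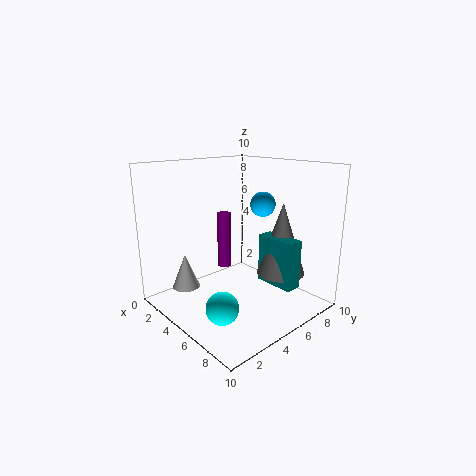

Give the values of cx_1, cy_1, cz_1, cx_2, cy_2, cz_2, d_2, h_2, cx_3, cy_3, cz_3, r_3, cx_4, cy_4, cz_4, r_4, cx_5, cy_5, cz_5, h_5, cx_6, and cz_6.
cx_1 = 3.5
cy_1 = 9
cz_1 = 6.5
cx_2 = 7.5
cy_2 = 4.5
cz_2 = 3
d_2 = 1
h_2 = 3
cx_3 = 3.5
cy_3 = 5
cz_3 = 2.5
r_3 = 0.5
cx_4 = 2
cy_4 = 2.5
cz_4 = 1
r_4 = 1
cx_5 = 8.5
cy_5 = 5.5
cz_5 = 3.5
h_5 = 4.5
cx_6 = 7.5
cz_6 = 2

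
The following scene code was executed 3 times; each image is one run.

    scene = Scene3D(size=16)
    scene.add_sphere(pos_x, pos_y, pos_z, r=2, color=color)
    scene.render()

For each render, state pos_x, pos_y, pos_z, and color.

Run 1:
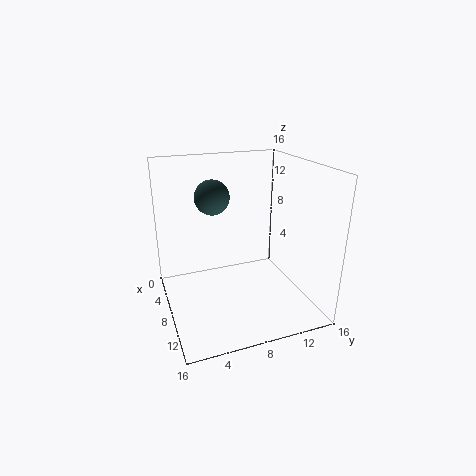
pos_x = 5, pos_y = 6, pos_z = 12, color = 'darkslategray'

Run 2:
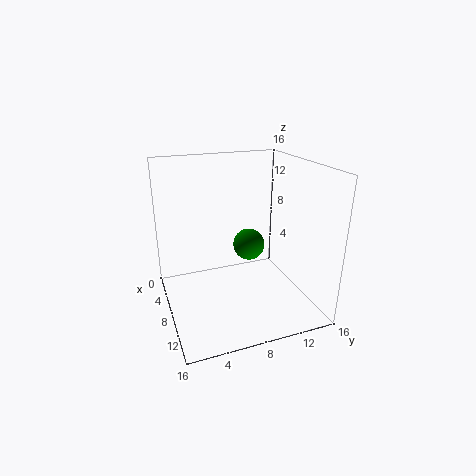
pos_x = 4, pos_y = 11, pos_z = 5, color = 'green'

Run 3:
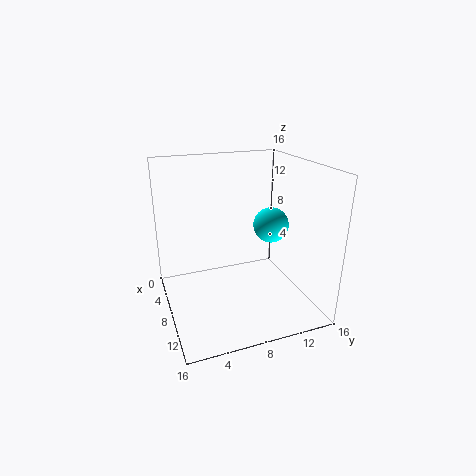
pos_x = 8, pos_y = 12, pos_z = 9, color = 'cyan'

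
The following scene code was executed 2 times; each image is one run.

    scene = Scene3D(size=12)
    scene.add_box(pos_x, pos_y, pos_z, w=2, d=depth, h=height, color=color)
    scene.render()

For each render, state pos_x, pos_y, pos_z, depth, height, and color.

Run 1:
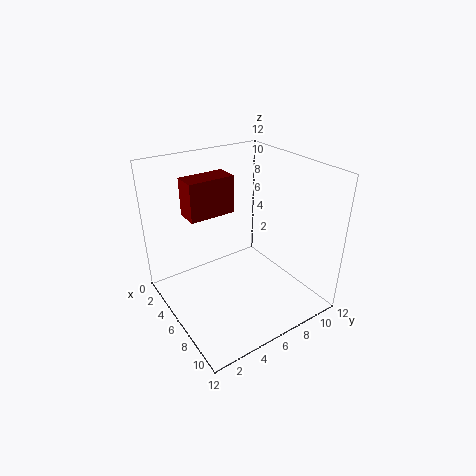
pos_x = 2.25; pos_y = 2.75; pos_z = 7.5; depth = 4; height = 3.25; color = 'maroon'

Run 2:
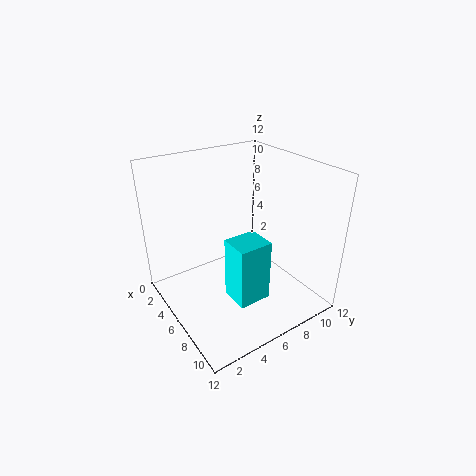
pos_x = 10; pos_y = 2.25; pos_z = 4.75; depth = 2.25; height = 4.25; color = 'cyan'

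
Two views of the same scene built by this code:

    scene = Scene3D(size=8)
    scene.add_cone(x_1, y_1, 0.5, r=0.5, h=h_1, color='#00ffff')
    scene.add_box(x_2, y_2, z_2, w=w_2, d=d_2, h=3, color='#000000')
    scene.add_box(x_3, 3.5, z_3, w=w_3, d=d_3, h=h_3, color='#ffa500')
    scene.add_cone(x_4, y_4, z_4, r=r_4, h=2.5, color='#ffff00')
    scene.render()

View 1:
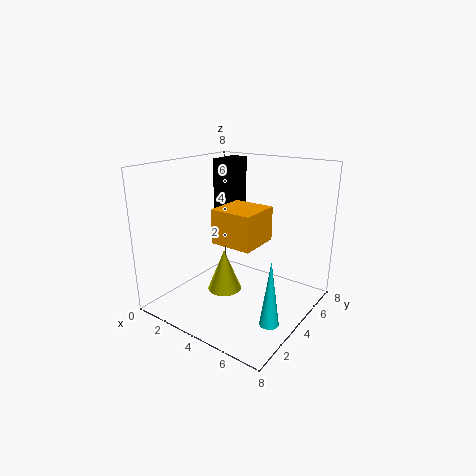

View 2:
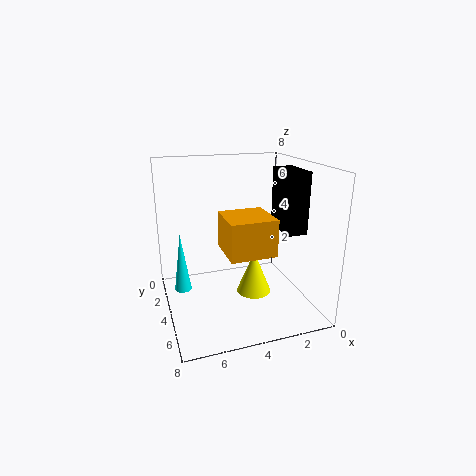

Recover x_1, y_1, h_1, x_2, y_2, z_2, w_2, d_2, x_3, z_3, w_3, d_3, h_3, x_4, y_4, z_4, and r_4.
x_1 = 7, y_1 = 2.5, h_1 = 3.5, x_2 = 1.5, y_2 = 5, z_2 = 5, w_2 = 1, d_2 = 2, x_3 = 2.5, z_3 = 3.5, w_3 = 2.5, d_3 = 2.5, h_3 = 2, x_4 = 3, y_4 = 4, z_4 = 0.5, r_4 = 1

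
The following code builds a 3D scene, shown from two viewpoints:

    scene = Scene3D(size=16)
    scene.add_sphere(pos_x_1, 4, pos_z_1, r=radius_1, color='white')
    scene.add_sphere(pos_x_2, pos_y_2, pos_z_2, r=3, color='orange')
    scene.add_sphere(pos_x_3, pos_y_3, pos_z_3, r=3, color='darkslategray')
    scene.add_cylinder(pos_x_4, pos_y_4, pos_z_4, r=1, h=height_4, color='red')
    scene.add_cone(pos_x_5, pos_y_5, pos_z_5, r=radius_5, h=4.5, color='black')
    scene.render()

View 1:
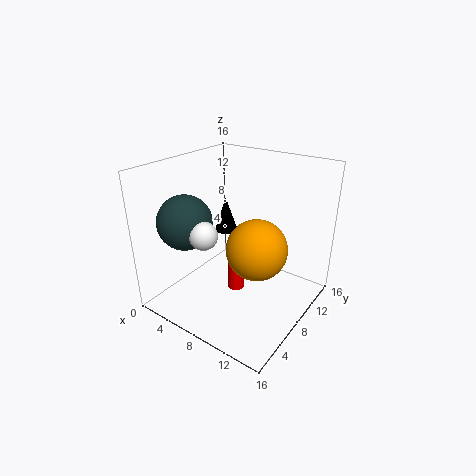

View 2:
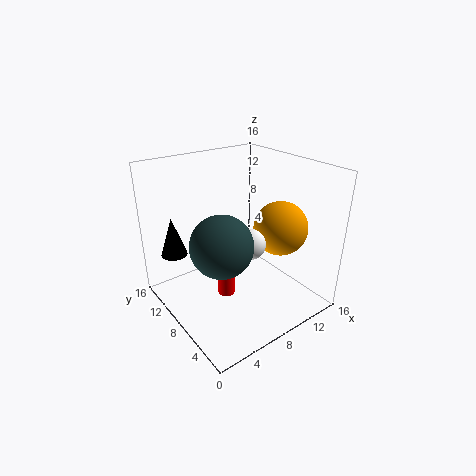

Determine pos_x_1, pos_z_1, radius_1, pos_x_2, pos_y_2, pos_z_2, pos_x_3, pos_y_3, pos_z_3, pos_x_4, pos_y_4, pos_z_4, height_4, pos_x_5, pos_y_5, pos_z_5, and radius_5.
pos_x_1 = 6.5
pos_z_1 = 9.5
radius_1 = 1.5
pos_x_2 = 12
pos_y_2 = 5.5
pos_z_2 = 9
pos_x_3 = 3.5
pos_y_3 = 4.5
pos_z_3 = 10
pos_x_4 = 7
pos_y_4 = 9
pos_z_4 = 0.5
height_4 = 4.5
pos_x_5 = 2.5
pos_y_5 = 13
pos_z_5 = 5.5
radius_5 = 1.5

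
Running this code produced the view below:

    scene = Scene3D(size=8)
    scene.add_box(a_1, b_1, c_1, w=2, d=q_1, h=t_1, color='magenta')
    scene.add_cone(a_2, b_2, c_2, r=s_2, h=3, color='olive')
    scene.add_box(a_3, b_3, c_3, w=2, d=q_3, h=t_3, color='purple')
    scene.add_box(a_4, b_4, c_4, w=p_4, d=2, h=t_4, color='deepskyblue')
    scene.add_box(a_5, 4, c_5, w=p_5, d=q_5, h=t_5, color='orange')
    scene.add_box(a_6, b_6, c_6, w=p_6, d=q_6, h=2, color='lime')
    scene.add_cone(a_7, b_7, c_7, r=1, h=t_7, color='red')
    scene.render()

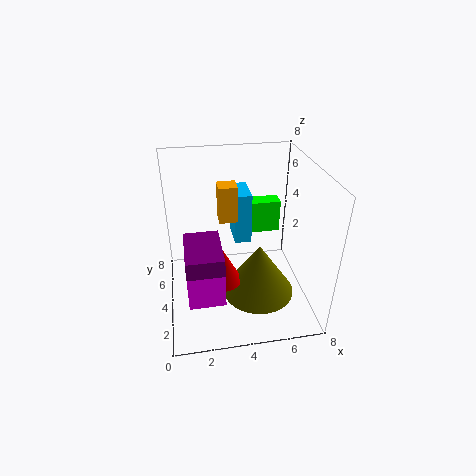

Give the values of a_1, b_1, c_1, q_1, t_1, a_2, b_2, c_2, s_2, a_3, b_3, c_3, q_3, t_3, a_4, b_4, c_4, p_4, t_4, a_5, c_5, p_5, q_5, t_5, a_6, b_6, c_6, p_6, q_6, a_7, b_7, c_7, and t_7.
a_1 = 1; b_1 = 2; c_1 = 1; q_1 = 2; t_1 = 2; a_2 = 5; b_2 = 3; c_2 = 1; s_2 = 2; a_3 = 1; b_3 = 2; c_3 = 1; q_3 = 3; t_3 = 3; a_4 = 4; b_4 = 5; c_4 = 3; p_4 = 1; t_4 = 3; a_5 = 3; c_5 = 5; p_5 = 1; q_5 = 1; t_5 = 2; a_6 = 4; b_6 = 6; c_6 = 3; p_6 = 3; q_6 = 1; a_7 = 3; b_7 = 3; c_7 = 2; t_7 = 2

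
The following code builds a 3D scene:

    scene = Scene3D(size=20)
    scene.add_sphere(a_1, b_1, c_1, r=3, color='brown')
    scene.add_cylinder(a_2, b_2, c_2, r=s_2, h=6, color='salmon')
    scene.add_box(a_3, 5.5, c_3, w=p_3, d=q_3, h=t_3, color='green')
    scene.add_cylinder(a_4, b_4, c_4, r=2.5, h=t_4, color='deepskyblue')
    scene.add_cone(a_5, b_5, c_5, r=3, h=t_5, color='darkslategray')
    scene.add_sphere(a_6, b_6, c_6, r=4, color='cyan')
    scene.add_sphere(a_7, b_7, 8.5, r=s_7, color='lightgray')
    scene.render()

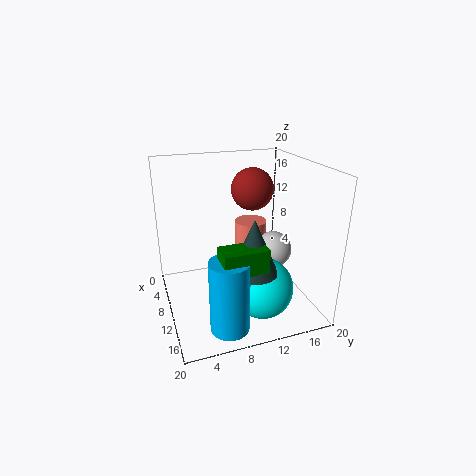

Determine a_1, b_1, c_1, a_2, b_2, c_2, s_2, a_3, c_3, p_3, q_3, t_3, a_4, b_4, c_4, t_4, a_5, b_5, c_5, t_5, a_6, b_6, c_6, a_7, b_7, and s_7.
a_1 = 7.5; b_1 = 13; c_1 = 16; a_2 = 4.5; b_2 = 14; c_2 = 4; s_2 = 2.5; a_3 = 15.5; c_3 = 9; p_3 = 3; q_3 = 5.5; t_3 = 3; a_4 = 17; b_4 = 6.5; c_4 = 1; t_4 = 9.5; a_5 = 16; b_5 = 10; c_5 = 8; t_5 = 7; a_6 = 15.5; b_6 = 11.5; c_6 = 5; a_7 = 12; b_7 = 14.5; s_7 = 2.5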